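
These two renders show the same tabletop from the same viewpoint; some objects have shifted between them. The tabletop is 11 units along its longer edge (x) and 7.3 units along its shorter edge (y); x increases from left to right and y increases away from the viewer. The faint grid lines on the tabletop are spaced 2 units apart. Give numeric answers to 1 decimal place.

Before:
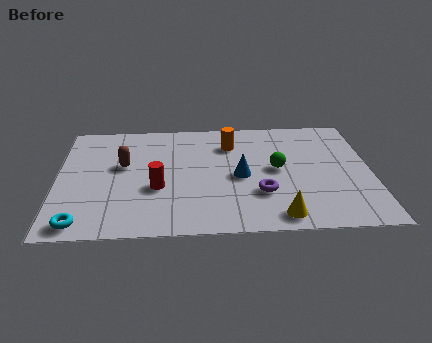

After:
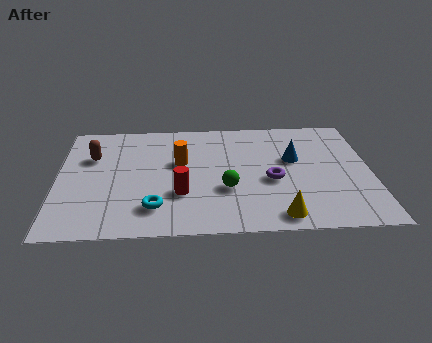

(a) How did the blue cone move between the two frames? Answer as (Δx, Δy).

(1.9, 1.0)

The blue cone was at about (6.4, 3.4) and moved to about (8.3, 4.4).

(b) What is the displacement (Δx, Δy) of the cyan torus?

(2.5, 0.8)

The cyan torus started near (0.9, 0.8) and ended near (3.4, 1.6).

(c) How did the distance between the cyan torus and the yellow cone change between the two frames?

-2.4

The distance was about 6.8 in the first image and 4.4 in the second, so they moved 2.4 units closer together.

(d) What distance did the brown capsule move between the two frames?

1.3

The brown capsule moved from about (2.3, 4.3) to (1.2, 4.9), a distance of √(1.1² + 0.6²) ≈ 1.3.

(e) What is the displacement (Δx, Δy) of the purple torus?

(0.4, 0.8)

The purple torus started near (7.1, 2.3) and ended near (7.5, 3.1).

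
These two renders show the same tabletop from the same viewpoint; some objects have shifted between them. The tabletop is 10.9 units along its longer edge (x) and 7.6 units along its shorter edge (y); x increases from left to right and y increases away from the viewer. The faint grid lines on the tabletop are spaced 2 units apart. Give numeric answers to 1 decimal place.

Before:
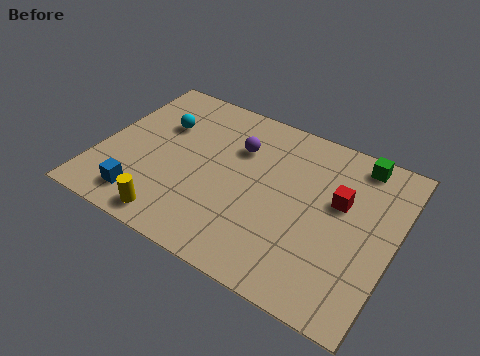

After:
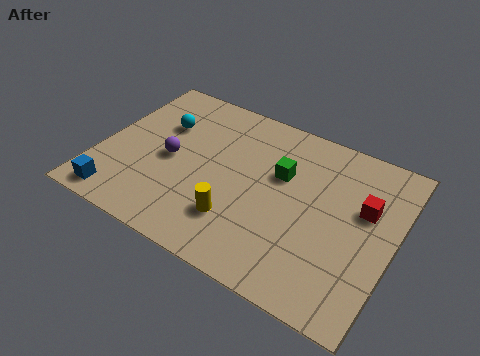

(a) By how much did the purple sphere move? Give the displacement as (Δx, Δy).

(-2.3, -1.7)

From the two frames, the purple sphere sits at roughly (4.9, 5.3) before and (2.6, 3.6) after.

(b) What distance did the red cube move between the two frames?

0.9

From (8.8, 4.6) to (9.7, 4.7), the red cube covered √(0.9² + 0.1²) ≈ 0.9 units.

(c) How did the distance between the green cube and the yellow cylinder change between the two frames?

-5.3

Before: roughly 8.3 units apart; after: 3.0. That's 5.3 units closer together.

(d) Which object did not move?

the cyan sphere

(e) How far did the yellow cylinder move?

2.5

The yellow cylinder was near (3.2, 0.9) before and (5.4, 2.0) after, so it travelled √(2.2² + 1.1²) ≈ 2.5 units.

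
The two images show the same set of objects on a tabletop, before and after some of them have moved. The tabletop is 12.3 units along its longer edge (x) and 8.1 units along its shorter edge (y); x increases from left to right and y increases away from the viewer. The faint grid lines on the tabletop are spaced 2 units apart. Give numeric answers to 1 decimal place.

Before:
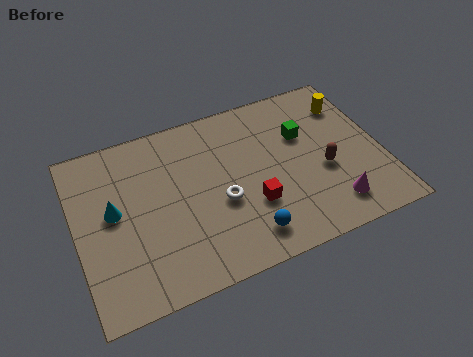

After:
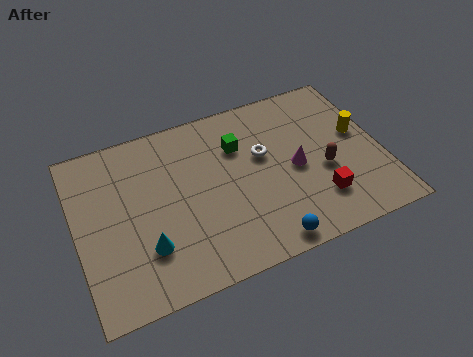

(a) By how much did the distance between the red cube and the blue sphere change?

+1.2

Before: roughly 1.4 units apart; after: 2.6. That's 1.2 units further apart.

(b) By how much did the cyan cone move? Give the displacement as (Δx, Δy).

(1.1, -2.1)

The cyan cone started near (1.5, 4.4) and ended near (2.6, 2.3).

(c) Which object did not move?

the brown capsule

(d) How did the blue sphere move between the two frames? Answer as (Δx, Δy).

(0.7, -0.6)

From the two frames, the blue sphere sits at roughly (6.5, 1.4) before and (7.2, 0.8) after.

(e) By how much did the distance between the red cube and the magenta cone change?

-1.4

The distance was about 3.3 in the first image and 1.9 in the second, so they moved 1.4 units closer together.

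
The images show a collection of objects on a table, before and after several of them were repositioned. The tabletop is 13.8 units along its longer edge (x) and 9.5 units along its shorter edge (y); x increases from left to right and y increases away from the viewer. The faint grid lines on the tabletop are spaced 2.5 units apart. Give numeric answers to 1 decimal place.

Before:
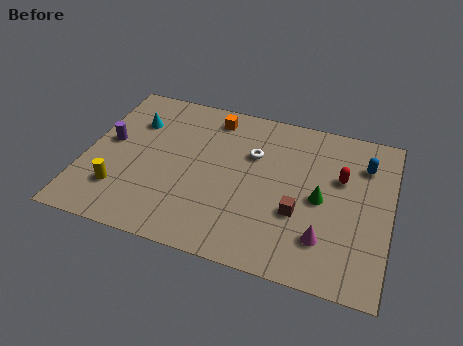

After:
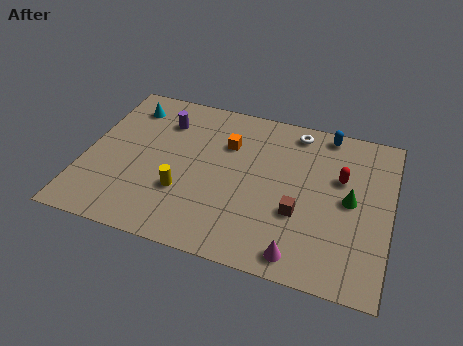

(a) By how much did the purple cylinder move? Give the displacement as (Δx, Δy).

(2.3, 2.0)

The purple cylinder was at about (1.0, 5.2) and moved to about (3.3, 7.2).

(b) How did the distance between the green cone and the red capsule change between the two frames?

-0.4

They were about 1.7 units apart before and 1.3 after — 0.4 units closer together.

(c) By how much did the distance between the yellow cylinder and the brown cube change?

-2.9

The distance was about 8.1 in the first image and 5.2 in the second, so they moved 2.9 units closer together.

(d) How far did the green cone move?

1.3

The green cone moved from about (10.7, 4.5) to (12.0, 4.8), a distance of √(1.3² + 0.3²) ≈ 1.3.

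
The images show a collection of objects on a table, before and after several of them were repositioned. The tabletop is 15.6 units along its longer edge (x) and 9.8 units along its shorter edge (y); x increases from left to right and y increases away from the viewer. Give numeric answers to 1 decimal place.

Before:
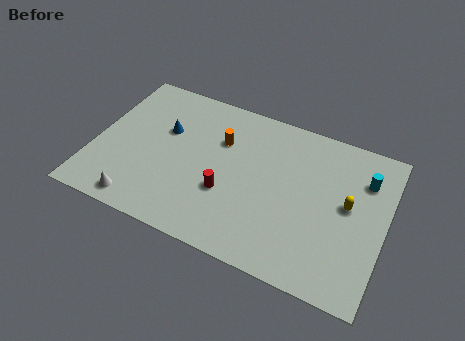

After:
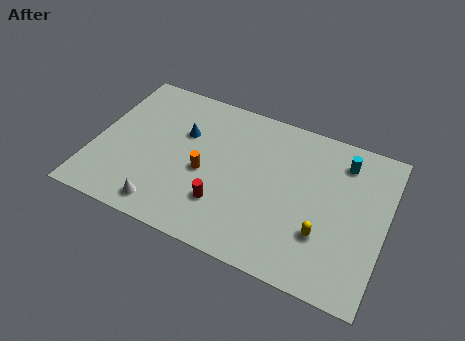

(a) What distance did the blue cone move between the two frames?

1.0

The blue cone was near (3.6, 6.2) before and (4.6, 6.4) after, so it travelled √(1.0² + 0.2²) ≈ 1.0 units.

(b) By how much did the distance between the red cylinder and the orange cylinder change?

-1.3

The distance was about 3.3 in the first image and 2.0 in the second, so they moved 1.3 units closer together.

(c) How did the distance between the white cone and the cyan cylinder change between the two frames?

-1.8

They were about 12.9 units apart before and 11.1 after — 1.8 units closer together.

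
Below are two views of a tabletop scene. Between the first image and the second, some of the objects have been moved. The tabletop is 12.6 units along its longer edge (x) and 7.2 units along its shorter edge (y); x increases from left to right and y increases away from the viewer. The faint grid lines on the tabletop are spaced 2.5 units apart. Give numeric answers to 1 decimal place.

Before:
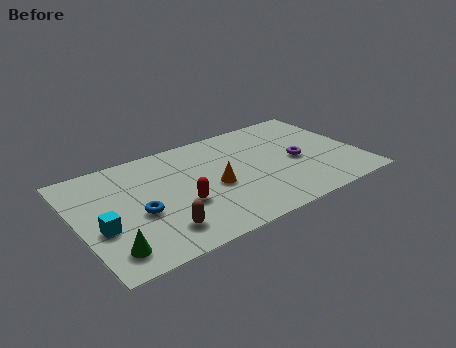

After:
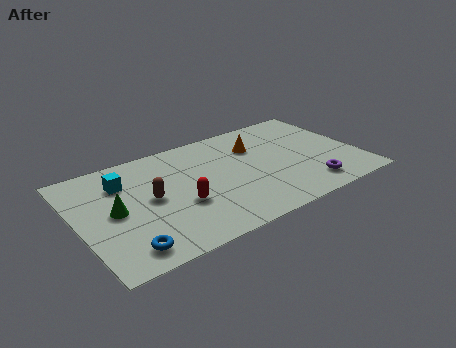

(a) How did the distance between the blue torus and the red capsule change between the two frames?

+1.3

The distance was about 1.8 in the first image and 3.1 in the second, so they moved 1.3 units further apart.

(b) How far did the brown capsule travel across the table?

2.2

From (3.3, 1.5) to (3.2, 3.7), the brown capsule covered √(0.1² + 2.2²) ≈ 2.2 units.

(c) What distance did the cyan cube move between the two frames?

2.8

The cyan cube was near (0.9, 2.8) before and (2.2, 5.3) after, so it travelled √(1.3² + 2.5²) ≈ 2.8 units.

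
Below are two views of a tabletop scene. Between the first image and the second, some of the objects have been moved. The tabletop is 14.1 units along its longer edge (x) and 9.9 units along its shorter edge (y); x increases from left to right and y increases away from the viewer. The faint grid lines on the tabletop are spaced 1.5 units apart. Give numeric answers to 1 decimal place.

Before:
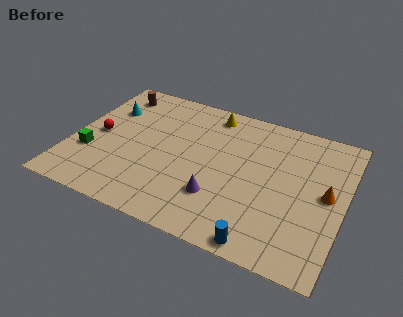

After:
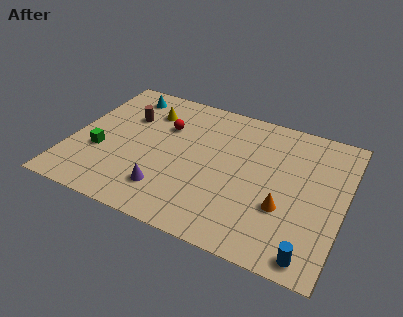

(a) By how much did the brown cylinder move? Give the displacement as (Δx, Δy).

(1.0, -1.6)

From the two frames, the brown cylinder sits at roughly (1.6, 8.3) before and (2.6, 6.7) after.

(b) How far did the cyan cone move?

1.7

The cyan cone was near (1.5, 6.9) before and (2.2, 8.4) after, so it travelled √(0.7² + 1.5²) ≈ 1.7 units.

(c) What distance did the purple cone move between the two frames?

2.7

From (7.9, 2.8) to (5.3, 2.2), the purple cone covered √(2.6² + 0.6²) ≈ 2.7 units.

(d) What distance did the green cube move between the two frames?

0.6

From (1.1, 3.3) to (1.6, 3.6), the green cube covered √(0.5² + 0.3²) ≈ 0.6 units.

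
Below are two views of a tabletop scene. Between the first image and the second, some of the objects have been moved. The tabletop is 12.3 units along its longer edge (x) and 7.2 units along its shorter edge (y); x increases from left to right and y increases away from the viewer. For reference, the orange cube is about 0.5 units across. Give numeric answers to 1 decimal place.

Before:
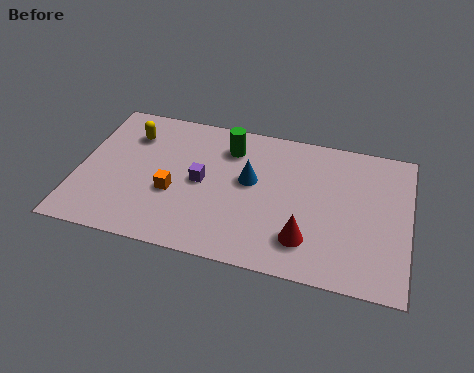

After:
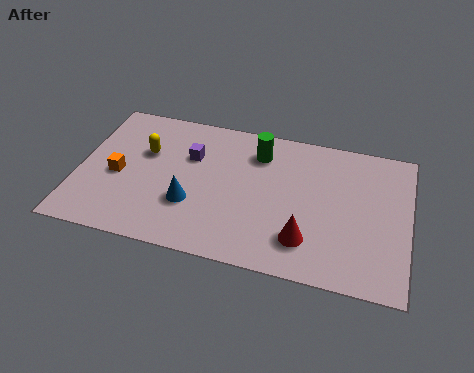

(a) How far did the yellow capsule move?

1.0

From (1.8, 5.4) to (2.4, 4.6), the yellow capsule covered √(0.6² + 0.8²) ≈ 1.0 units.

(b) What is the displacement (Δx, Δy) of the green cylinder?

(1.1, 0.0)

The green cylinder started near (5.5, 5.6) and ended near (6.6, 5.6).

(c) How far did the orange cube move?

2.1

From (3.6, 2.8) to (1.5, 3.2), the orange cube covered √(2.1² + 0.4²) ≈ 2.1 units.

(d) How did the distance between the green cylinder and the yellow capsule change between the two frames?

+0.6

They were about 3.7 units apart before and 4.3 after — 0.6 units further apart.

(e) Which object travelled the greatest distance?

the blue cone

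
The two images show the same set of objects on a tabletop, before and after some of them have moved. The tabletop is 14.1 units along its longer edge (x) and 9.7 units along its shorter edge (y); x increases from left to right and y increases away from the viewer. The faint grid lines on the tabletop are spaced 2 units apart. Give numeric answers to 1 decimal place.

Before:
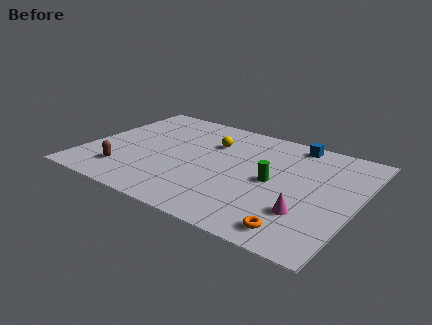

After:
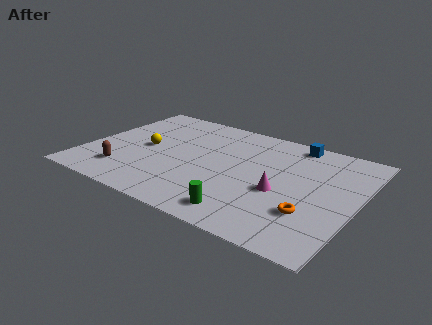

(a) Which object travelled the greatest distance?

the yellow sphere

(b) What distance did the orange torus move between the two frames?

1.6

The orange torus was near (11.6, 1.3) before and (12.0, 2.9) after, so it travelled √(0.4² + 1.6²) ≈ 1.6 units.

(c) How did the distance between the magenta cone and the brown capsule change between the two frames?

-1.3

The distance was about 9.4 in the first image and 8.1 in the second, so they moved 1.3 units closer together.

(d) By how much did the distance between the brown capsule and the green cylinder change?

-1.3

They were about 7.8 units apart before and 6.5 after — 1.3 units closer together.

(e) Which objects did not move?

the blue cube and the brown capsule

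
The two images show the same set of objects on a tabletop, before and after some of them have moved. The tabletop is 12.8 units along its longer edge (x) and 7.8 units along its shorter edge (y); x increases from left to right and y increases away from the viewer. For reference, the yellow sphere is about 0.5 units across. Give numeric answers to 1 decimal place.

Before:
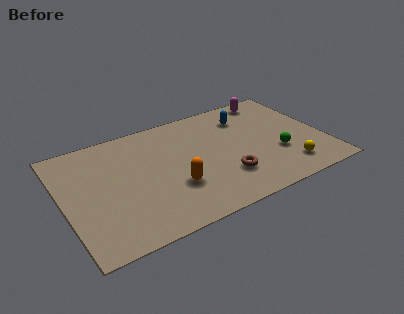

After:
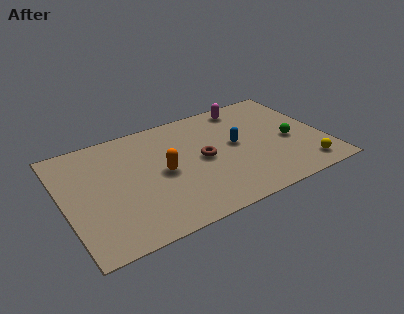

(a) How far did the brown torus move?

1.9

From (7.7, 2.2) to (6.8, 3.9), the brown torus covered √(0.9² + 1.7²) ≈ 1.9 units.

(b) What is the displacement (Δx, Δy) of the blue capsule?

(-0.8, -1.8)

The blue capsule was at about (9.3, 6.0) and moved to about (8.5, 4.2).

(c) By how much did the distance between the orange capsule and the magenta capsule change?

-1.6

They were about 7.1 units apart before and 5.5 after — 1.6 units closer together.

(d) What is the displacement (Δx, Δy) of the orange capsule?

(-0.4, 1.2)

The orange capsule was at about (5.2, 2.6) and moved to about (4.8, 3.8).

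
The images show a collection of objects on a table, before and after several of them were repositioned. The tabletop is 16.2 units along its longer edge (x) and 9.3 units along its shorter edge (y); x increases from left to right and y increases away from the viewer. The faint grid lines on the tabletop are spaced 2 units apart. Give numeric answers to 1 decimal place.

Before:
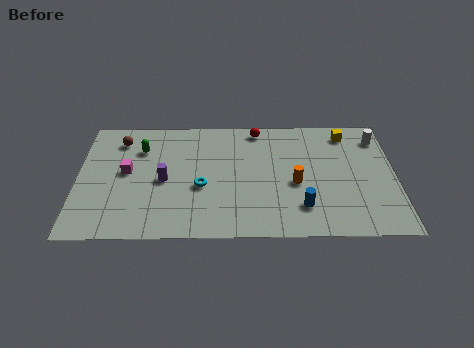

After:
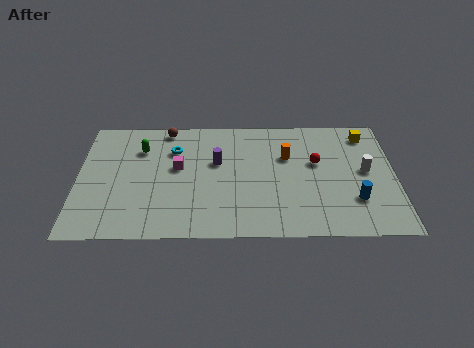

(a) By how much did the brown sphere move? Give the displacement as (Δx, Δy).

(2.4, 0.9)

The brown sphere started near (2.1, 7.5) and ended near (4.5, 8.4).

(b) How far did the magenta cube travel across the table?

2.6

From (2.5, 5.0) to (5.1, 5.3), the magenta cube covered √(2.6² + 0.3²) ≈ 2.6 units.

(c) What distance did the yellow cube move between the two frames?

1.0

The yellow cube was near (13.8, 7.9) before and (14.8, 7.8) after, so it travelled √(1.0² + 0.1²) ≈ 1.0 units.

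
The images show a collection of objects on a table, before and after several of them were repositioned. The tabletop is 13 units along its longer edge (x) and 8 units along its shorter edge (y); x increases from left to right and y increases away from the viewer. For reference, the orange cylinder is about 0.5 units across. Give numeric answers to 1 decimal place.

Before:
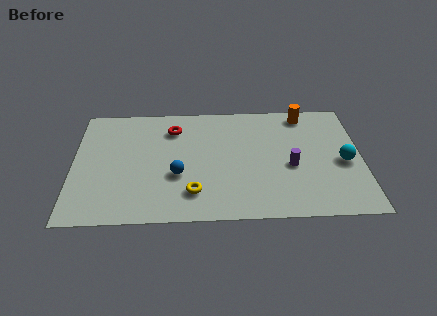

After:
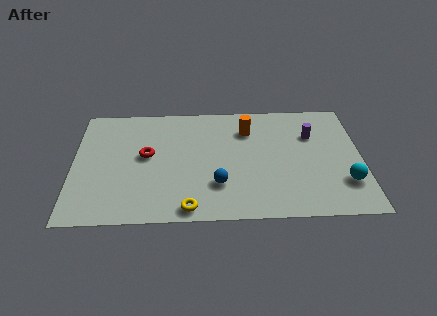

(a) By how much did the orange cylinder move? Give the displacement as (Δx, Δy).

(-2.6, -1.0)

From the two frames, the orange cylinder sits at roughly (10.5, 7.0) before and (7.9, 6.0) after.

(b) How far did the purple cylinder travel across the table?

2.3

The purple cylinder was near (9.8, 3.4) before and (10.8, 5.5) after, so it travelled √(1.0² + 2.1²) ≈ 2.3 units.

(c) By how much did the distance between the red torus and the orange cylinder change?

-1.2

Before: roughly 6.1 units apart; after: 4.9. That's 1.2 units closer together.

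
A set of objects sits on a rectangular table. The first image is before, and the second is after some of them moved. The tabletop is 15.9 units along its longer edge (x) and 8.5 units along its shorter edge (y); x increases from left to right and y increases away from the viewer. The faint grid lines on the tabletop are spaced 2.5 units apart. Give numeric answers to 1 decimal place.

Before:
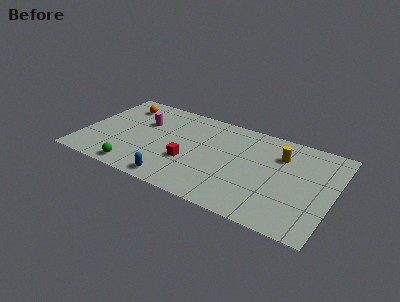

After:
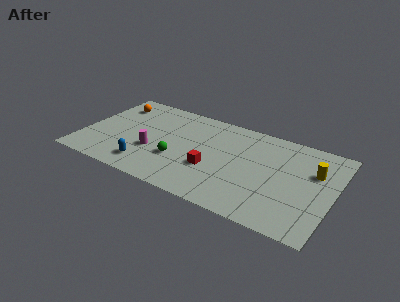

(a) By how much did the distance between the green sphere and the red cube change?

-1.5

The distance was about 3.7 in the first image and 2.2 in the second, so they moved 1.5 units closer together.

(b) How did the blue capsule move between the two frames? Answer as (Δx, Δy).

(-1.9, 0.6)

From the two frames, the blue capsule sits at roughly (6.3, 1.0) before and (4.4, 1.6) after.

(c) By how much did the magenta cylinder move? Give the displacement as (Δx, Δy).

(1.0, -2.5)

The magenta cylinder was at about (3.6, 5.6) and moved to about (4.6, 3.1).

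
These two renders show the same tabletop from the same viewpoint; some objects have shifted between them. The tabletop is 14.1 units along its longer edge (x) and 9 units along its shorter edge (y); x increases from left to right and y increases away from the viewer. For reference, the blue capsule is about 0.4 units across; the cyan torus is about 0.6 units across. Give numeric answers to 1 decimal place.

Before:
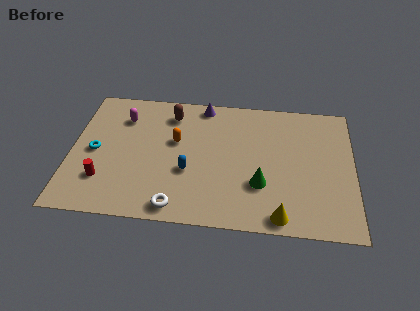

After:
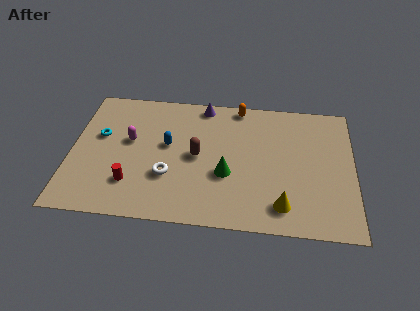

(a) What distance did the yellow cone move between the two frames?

0.7

The yellow cone was near (10.5, 0.9) before and (10.6, 1.6) after, so it travelled √(0.1² + 0.7²) ≈ 0.7 units.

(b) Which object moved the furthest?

the orange capsule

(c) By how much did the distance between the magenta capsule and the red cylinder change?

-1.6

The distance was about 4.5 in the first image and 2.9 in the second, so they moved 1.6 units closer together.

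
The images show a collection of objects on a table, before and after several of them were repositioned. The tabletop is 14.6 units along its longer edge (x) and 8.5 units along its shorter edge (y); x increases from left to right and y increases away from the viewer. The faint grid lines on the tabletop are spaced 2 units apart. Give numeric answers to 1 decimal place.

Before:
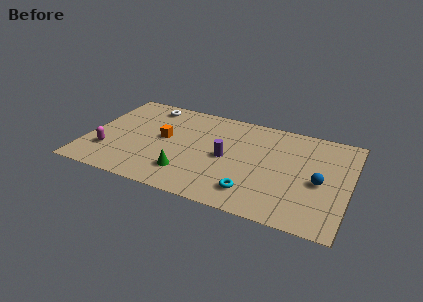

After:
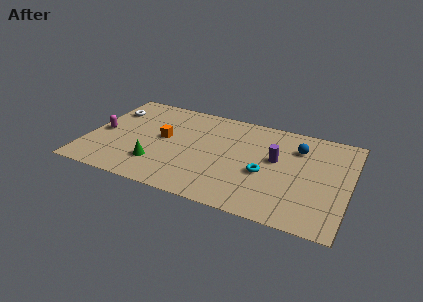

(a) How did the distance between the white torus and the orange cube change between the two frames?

+0.6

The distance was about 3.0 in the first image and 3.6 in the second, so they moved 0.6 units further apart.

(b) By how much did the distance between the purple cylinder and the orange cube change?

+2.7

They were about 3.6 units apart before and 6.3 after — 2.7 units further apart.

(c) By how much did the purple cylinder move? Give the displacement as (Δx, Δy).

(2.7, 0.8)

The purple cylinder started near (7.8, 4.1) and ended near (10.5, 4.9).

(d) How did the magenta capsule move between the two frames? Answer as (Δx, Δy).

(-0.5, 1.6)

From the two frames, the magenta capsule sits at roughly (1.3, 2.4) before and (0.8, 4.0) after.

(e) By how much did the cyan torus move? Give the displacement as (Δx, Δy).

(0.5, 1.8)

The cyan torus was at about (9.5, 1.7) and moved to about (10.0, 3.5).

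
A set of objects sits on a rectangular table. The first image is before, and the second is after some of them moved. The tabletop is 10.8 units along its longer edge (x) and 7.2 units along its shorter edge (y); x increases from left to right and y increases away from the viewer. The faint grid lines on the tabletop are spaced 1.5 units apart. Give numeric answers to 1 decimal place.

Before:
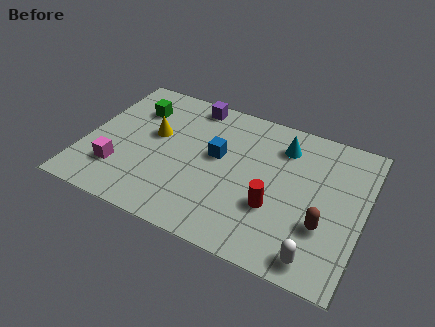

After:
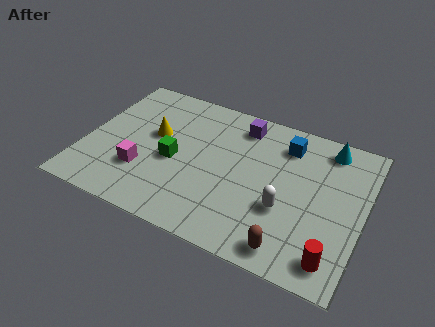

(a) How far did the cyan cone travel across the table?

1.8

The cyan cone moved from about (7.5, 5.6) to (9.2, 6.2), a distance of √(1.7² + 0.6²) ≈ 1.8.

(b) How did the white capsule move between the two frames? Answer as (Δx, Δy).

(-1.4, 1.7)

The white capsule started near (9.3, 0.9) and ended near (7.9, 2.6).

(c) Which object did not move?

the yellow cone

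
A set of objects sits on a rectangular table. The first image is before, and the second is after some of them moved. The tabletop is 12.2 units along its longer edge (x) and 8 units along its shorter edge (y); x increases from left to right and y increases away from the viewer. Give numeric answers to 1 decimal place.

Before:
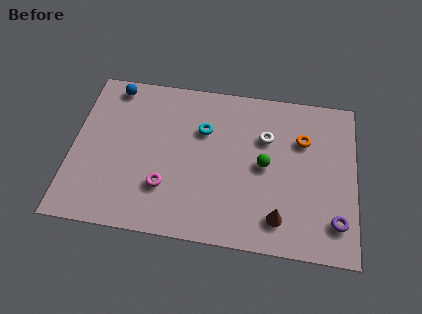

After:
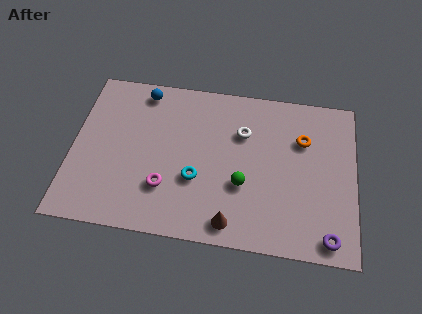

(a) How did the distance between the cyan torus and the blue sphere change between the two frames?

+0.5

They were about 4.3 units apart before and 4.8 after — 0.5 units further apart.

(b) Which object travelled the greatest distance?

the cyan torus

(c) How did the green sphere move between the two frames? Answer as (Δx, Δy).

(-0.9, -1.1)

The green sphere was at about (8.3, 4.0) and moved to about (7.4, 2.9).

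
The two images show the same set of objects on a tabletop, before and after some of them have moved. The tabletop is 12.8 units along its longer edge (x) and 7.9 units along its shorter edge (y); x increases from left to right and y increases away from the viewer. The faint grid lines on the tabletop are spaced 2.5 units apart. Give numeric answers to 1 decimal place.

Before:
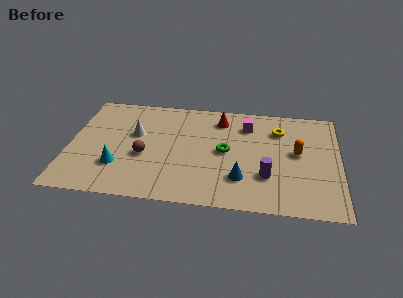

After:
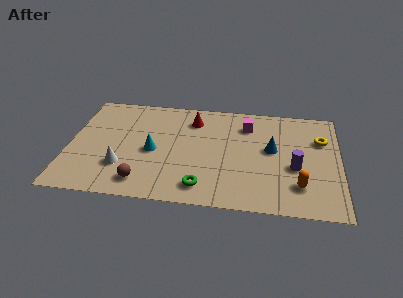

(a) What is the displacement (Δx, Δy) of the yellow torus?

(2.0, -0.5)

From the two frames, the yellow torus sits at roughly (9.9, 5.9) before and (11.9, 5.4) after.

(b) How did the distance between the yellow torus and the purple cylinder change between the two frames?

-1.0

They were about 3.5 units apart before and 2.5 after — 1.0 units closer together.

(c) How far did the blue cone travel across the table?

2.7

The blue cone moved from about (8.2, 2.1) to (9.6, 4.4), a distance of √(1.4² + 2.3²) ≈ 2.7.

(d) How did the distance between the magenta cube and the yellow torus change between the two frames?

+2.1

The distance was about 1.5 in the first image and 3.6 in the second, so they moved 2.1 units further apart.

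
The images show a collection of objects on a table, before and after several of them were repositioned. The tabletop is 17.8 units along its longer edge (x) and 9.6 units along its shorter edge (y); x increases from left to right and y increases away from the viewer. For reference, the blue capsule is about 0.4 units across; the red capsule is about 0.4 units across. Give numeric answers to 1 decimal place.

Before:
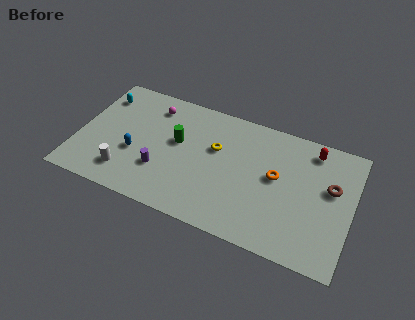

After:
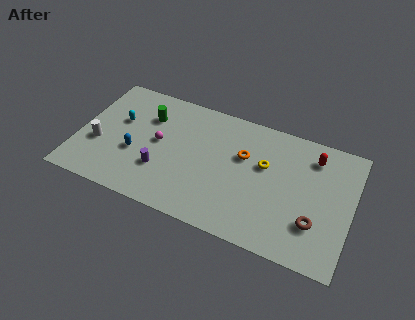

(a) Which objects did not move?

the blue capsule and the purple cylinder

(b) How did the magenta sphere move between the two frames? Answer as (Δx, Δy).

(0.7, -2.7)

The magenta sphere was at about (4.5, 7.8) and moved to about (5.2, 5.1).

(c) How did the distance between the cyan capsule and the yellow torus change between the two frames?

+1.7

Before: roughly 7.9 units apart; after: 9.6. That's 1.7 units further apart.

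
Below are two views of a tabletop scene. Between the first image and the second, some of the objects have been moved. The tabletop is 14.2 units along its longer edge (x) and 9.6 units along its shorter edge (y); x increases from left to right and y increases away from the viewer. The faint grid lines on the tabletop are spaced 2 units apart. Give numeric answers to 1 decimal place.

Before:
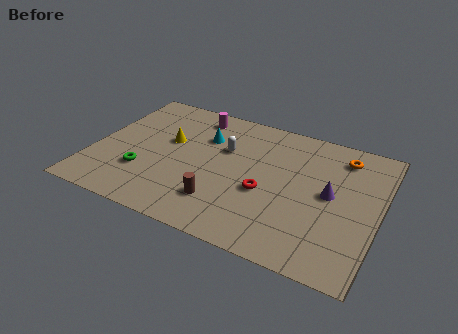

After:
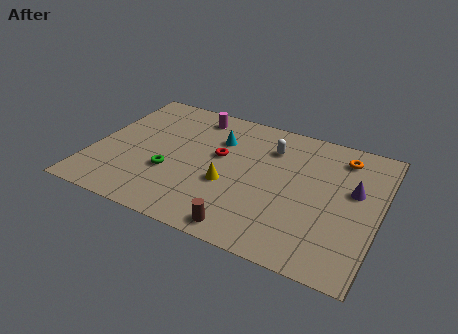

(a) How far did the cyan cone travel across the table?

0.7

From (5.3, 6.7) to (6.0, 6.8), the cyan cone covered √(0.7² + 0.1²) ≈ 0.7 units.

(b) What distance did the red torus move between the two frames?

3.0

The red torus moved from about (8.7, 3.9) to (6.2, 5.6), a distance of √(2.5² + 1.7²) ≈ 3.0.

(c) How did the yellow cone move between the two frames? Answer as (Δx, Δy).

(3.3, -2.0)

From the two frames, the yellow cone sits at roughly (3.6, 5.7) before and (6.9, 3.7) after.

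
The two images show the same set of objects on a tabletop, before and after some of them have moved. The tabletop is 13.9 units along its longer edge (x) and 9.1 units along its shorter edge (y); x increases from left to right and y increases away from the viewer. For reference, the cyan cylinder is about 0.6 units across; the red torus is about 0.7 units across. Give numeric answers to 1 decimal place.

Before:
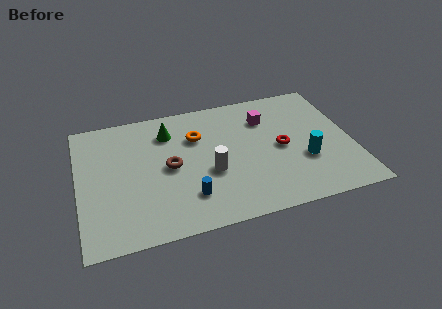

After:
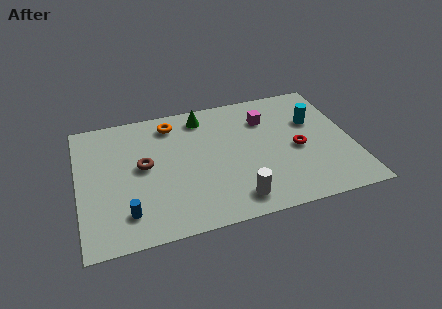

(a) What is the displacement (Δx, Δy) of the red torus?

(0.8, -0.3)

The red torus was at about (10.3, 4.4) and moved to about (11.1, 4.1).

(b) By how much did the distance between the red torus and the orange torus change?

+2.5

They were about 4.6 units apart before and 7.1 after — 2.5 units further apart.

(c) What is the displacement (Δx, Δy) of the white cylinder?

(1.1, -2.2)

The white cylinder was at about (6.6, 3.6) and moved to about (7.7, 1.4).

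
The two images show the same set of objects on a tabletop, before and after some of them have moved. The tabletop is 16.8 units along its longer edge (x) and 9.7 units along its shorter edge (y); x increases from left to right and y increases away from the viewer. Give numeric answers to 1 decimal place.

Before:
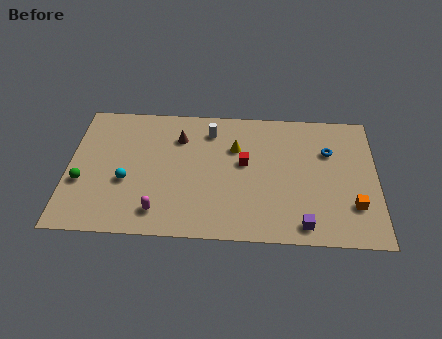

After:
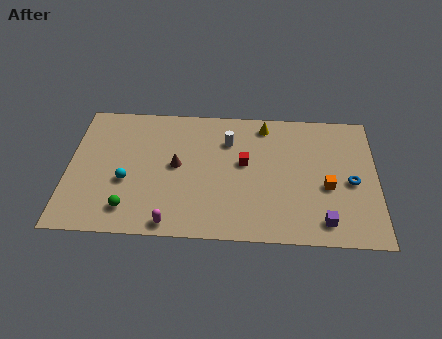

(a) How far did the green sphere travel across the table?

3.2

The green sphere moved from about (0.8, 3.6) to (3.4, 1.8), a distance of √(2.6² + 1.8²) ≈ 3.2.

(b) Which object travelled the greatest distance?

the green sphere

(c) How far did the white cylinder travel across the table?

1.2

The white cylinder was near (7.7, 7.8) before and (8.7, 7.1) after, so it travelled √(1.0² + 0.7²) ≈ 1.2 units.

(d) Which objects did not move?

the cyan sphere and the red cube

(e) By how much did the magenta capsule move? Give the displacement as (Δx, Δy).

(0.7, -0.8)

The magenta capsule was at about (5.0, 1.7) and moved to about (5.7, 0.9).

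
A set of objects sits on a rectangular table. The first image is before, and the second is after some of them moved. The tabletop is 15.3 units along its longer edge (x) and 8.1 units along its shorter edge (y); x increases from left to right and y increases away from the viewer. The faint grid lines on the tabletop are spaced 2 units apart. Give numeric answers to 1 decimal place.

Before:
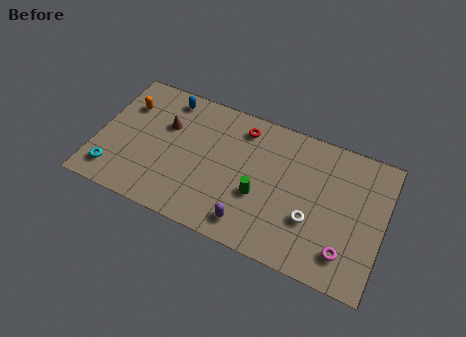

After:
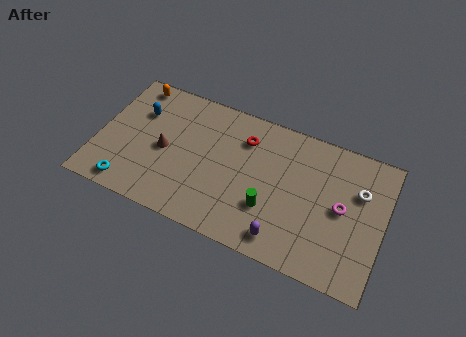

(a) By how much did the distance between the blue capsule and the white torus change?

+2.7

Before: roughly 9.2 units apart; after: 11.9. That's 2.7 units further apart.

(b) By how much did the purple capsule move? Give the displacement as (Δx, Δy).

(1.8, -0.1)

The purple capsule was at about (8.5, 1.3) and moved to about (10.3, 1.2).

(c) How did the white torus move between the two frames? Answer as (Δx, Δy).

(2.3, 2.6)

The white torus started near (11.6, 2.8) and ended near (13.9, 5.4).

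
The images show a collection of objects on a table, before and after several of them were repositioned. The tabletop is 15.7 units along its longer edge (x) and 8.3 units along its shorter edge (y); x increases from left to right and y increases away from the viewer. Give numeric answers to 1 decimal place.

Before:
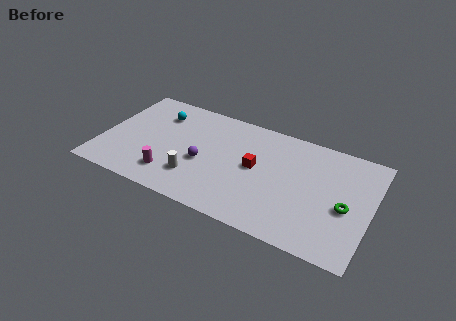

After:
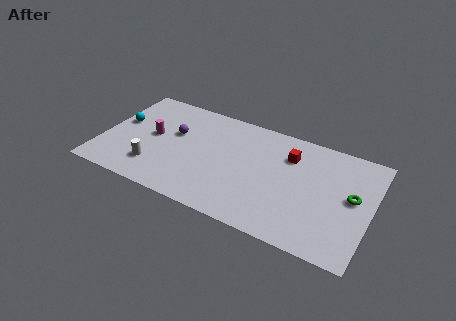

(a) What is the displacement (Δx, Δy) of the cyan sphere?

(-2.1, -1.5)

The cyan sphere was at about (3.0, 6.3) and moved to about (0.9, 4.8).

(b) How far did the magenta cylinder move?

3.0

The magenta cylinder moved from about (4.3, 1.8) to (2.9, 4.4), a distance of √(1.4² + 2.6²) ≈ 3.0.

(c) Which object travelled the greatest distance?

the magenta cylinder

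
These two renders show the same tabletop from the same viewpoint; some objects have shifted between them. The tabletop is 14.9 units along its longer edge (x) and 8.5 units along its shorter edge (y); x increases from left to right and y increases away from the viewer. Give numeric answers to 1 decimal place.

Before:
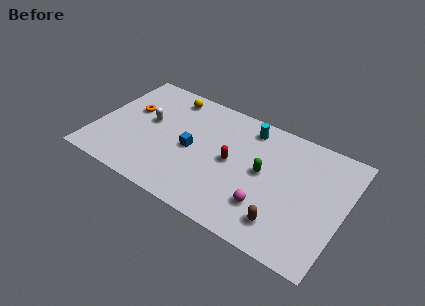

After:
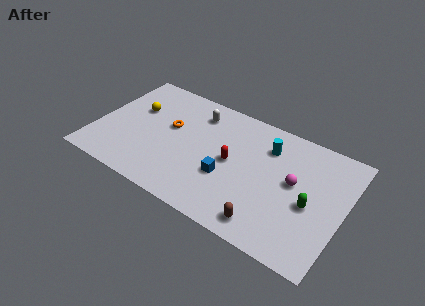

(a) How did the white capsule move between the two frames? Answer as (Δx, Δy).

(2.7, 2.0)

The white capsule started near (3.0, 4.8) and ended near (5.7, 6.8).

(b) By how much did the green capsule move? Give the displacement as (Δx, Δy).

(2.9, -0.8)

The green capsule was at about (10.1, 4.5) and moved to about (13.0, 3.7).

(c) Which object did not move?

the red capsule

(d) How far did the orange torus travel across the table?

2.5

From (1.8, 5.2) to (4.3, 5.0), the orange torus covered √(2.5² + 0.2²) ≈ 2.5 units.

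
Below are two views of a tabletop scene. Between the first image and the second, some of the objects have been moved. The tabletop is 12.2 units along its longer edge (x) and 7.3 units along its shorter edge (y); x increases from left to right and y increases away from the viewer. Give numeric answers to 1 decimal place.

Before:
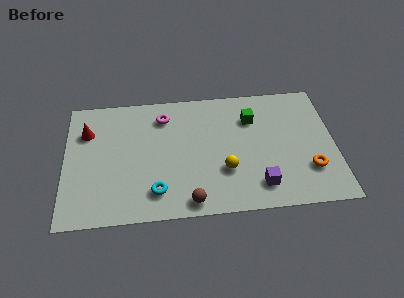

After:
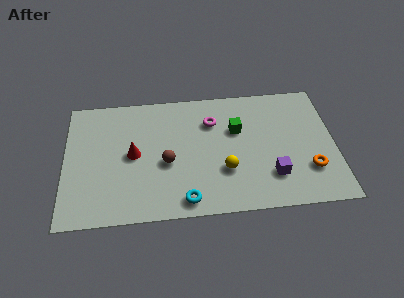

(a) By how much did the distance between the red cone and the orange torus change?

-2.4

The distance was about 10.5 in the first image and 8.1 in the second, so they moved 2.4 units closer together.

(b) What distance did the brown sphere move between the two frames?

2.5

The brown sphere was near (5.6, 0.8) before and (4.6, 3.1) after, so it travelled √(1.0² + 2.3²) ≈ 2.5 units.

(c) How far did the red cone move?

2.6

The red cone moved from about (1.0, 5.2) to (3.1, 3.7), a distance of √(2.1² + 1.5²) ≈ 2.6.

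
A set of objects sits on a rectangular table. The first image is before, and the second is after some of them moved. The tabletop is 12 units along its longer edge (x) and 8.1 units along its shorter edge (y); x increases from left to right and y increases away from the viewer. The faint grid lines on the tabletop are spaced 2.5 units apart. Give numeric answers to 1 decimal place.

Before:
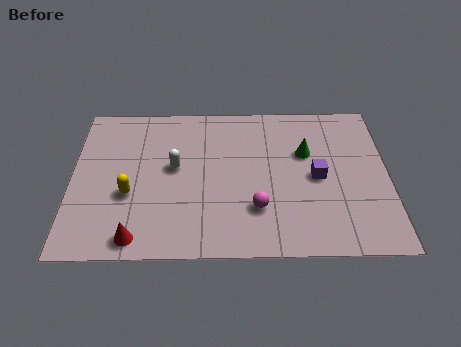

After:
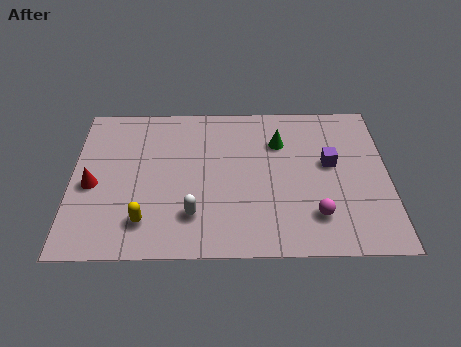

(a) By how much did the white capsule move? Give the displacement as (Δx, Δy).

(0.7, -2.5)

From the two frames, the white capsule sits at roughly (3.9, 4.5) before and (4.6, 2.0) after.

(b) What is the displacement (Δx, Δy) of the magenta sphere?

(2.2, -0.4)

The magenta sphere was at about (7.0, 2.3) and moved to about (9.2, 1.9).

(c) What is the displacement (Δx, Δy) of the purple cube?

(0.5, 0.7)

The purple cube started near (9.3, 3.9) and ended near (9.8, 4.6).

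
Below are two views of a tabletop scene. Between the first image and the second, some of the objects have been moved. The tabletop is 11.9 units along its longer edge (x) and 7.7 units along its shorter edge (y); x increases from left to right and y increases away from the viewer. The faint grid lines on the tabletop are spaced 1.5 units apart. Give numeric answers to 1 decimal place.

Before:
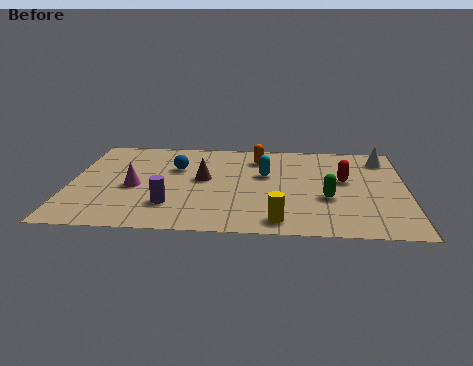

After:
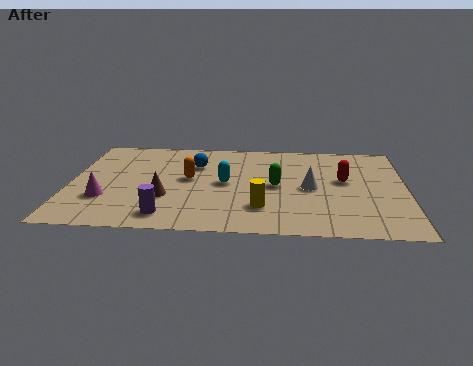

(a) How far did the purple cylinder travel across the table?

0.8

The purple cylinder was near (3.6, 2.0) before and (3.5, 1.2) after, so it travelled √(0.1² + 0.8²) ≈ 0.8 units.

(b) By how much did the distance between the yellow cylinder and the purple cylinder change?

-0.5

The distance was about 3.9 in the first image and 3.4 in the second, so they moved 0.5 units closer together.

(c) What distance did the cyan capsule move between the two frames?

1.6

The cyan capsule moved from about (6.9, 4.7) to (5.5, 3.9), a distance of √(1.4² + 0.8²) ≈ 1.6.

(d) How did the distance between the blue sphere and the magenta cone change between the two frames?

+2.1

They were about 2.2 units apart before and 4.3 after — 2.1 units further apart.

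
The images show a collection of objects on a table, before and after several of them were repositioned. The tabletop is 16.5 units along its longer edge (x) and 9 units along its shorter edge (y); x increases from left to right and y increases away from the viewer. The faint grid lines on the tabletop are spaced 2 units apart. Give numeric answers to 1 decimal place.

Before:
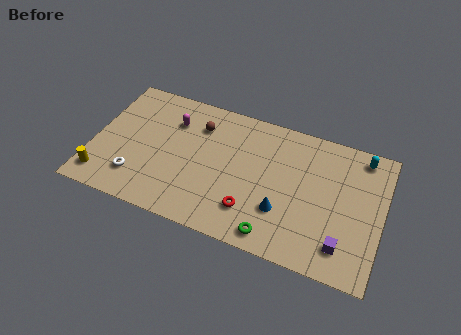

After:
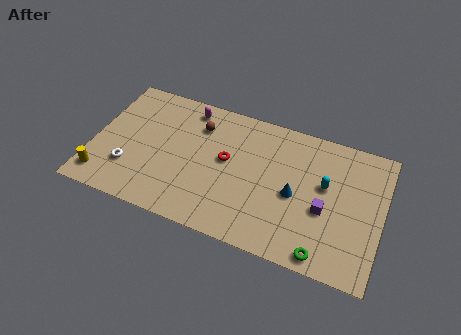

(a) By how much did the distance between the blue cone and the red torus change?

+2.3

They were about 1.8 units apart before and 4.1 after — 2.3 units further apart.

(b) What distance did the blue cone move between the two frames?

1.4

The blue cone moved from about (11.0, 2.8) to (11.6, 4.1), a distance of √(0.6² + 1.3²) ≈ 1.4.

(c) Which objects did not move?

the brown sphere and the yellow cylinder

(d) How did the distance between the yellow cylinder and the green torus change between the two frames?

+2.8

The distance was about 9.9 in the first image and 12.7 in the second, so they moved 2.8 units further apart.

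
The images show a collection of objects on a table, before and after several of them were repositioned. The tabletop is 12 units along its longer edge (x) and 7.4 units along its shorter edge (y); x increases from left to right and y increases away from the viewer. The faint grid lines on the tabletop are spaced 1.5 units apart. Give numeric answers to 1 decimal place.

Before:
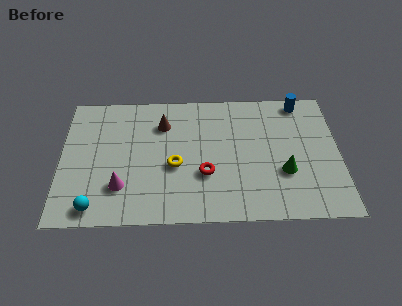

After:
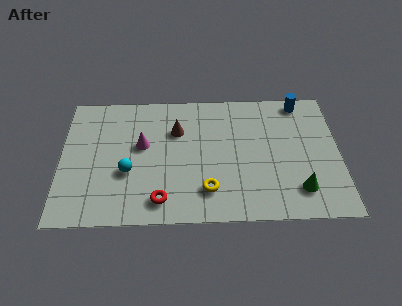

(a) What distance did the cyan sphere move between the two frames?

2.4

From (1.5, 0.9) to (2.9, 2.8), the cyan sphere covered √(1.4² + 1.9²) ≈ 2.4 units.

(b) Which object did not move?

the blue cylinder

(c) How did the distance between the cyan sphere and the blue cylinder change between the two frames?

-2.2

Before: roughly 10.6 units apart; after: 8.4. That's 2.2 units closer together.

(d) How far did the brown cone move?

0.7

The brown cone moved from about (4.4, 5.5) to (5.0, 5.1), a distance of √(0.6² + 0.4²) ≈ 0.7.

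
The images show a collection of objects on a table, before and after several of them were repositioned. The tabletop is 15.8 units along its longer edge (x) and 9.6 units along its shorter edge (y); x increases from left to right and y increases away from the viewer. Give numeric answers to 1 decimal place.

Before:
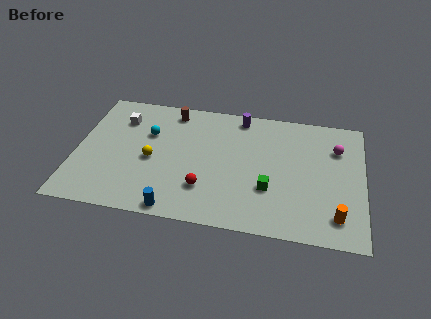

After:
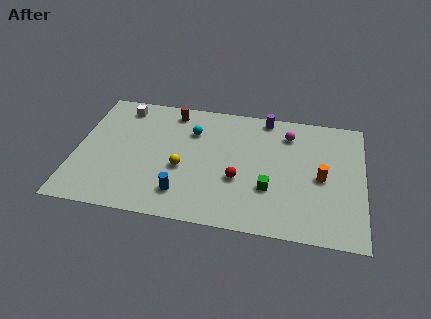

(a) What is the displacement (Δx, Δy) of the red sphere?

(1.8, 1.0)

From the two frames, the red sphere sits at roughly (7.2, 2.6) before and (9.0, 3.6) after.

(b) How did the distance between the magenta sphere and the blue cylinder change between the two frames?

-2.6

Before: roughly 10.5 units apart; after: 7.9. That's 2.6 units closer together.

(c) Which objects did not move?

the green cube and the brown cylinder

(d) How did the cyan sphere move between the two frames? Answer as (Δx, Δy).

(2.4, 0.6)

From the two frames, the cyan sphere sits at roughly (3.9, 6.3) before and (6.3, 6.9) after.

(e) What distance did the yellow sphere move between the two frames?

1.7

The yellow sphere was near (4.2, 4.3) before and (5.9, 3.9) after, so it travelled √(1.7² + 0.4²) ≈ 1.7 units.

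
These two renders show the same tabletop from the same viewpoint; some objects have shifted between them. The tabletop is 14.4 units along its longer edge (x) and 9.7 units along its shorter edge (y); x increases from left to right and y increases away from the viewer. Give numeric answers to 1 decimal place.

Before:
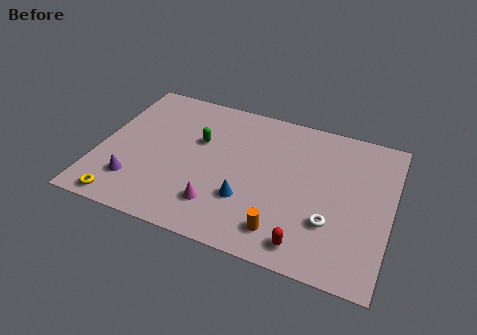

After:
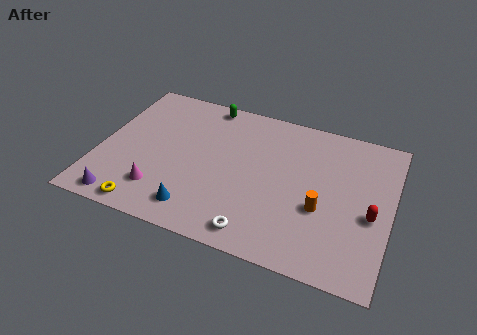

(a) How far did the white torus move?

3.8

The white torus moved from about (11.6, 3.0) to (8.2, 1.2), a distance of √(3.4² + 1.8²) ≈ 3.8.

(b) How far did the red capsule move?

4.0

From (10.6, 1.3) to (13.5, 4.1), the red capsule covered √(2.9² + 2.8²) ≈ 4.0 units.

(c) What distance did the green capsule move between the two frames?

2.7

The green capsule was near (4.8, 6.1) before and (4.9, 8.8) after, so it travelled √(0.1² + 2.7²) ≈ 2.7 units.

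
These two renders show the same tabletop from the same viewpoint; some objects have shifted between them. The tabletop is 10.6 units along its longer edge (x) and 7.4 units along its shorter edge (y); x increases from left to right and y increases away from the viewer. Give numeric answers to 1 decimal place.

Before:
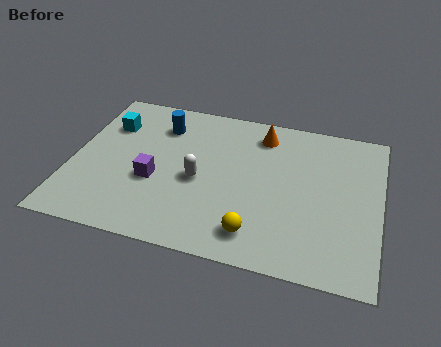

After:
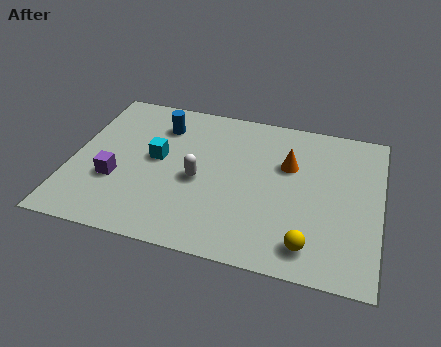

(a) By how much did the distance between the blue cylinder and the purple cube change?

+0.6

Before: roughly 2.8 units apart; after: 3.4. That's 0.6 units further apart.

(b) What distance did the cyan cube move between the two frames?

2.2

From (1.1, 5.3) to (2.9, 4.0), the cyan cube covered √(1.8² + 1.3²) ≈ 2.2 units.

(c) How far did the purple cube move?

1.3

The purple cube moved from about (2.9, 2.9) to (1.6, 2.6), a distance of √(1.3² + 0.3²) ≈ 1.3.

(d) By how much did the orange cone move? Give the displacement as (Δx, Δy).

(1.0, -1.3)

The orange cone started near (6.4, 6.1) and ended near (7.4, 4.8).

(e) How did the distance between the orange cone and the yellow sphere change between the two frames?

-1.1

The distance was about 4.8 in the first image and 3.7 in the second, so they moved 1.1 units closer together.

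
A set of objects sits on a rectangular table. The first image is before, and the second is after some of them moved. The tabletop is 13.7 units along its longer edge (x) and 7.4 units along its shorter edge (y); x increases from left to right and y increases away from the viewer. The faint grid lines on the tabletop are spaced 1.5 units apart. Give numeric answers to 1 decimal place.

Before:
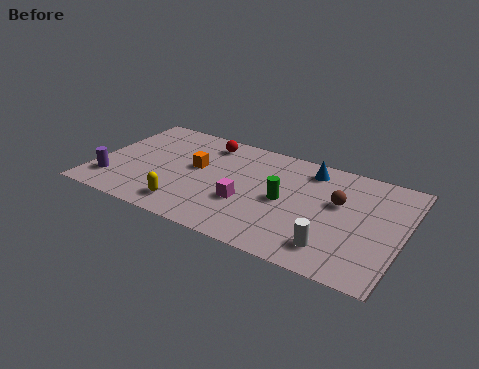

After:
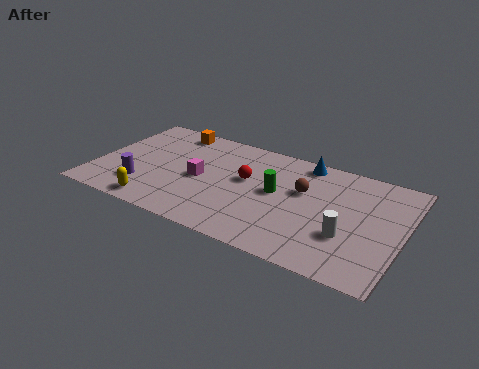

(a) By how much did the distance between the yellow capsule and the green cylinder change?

+1.2

Before: roughly 4.7 units apart; after: 5.9. That's 1.2 units further apart.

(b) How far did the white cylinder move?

1.1

From (10.9, 1.5) to (11.4, 2.5), the white cylinder covered √(0.5² + 1.0²) ≈ 1.1 units.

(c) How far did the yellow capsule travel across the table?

1.4

The yellow capsule was near (4.4, 1.3) before and (3.1, 0.9) after, so it travelled √(1.3² + 0.4²) ≈ 1.4 units.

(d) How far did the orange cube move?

2.7

From (4.4, 4.2) to (2.9, 6.5), the orange cube covered √(1.5² + 2.3²) ≈ 2.7 units.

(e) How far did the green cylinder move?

0.6

The green cylinder moved from about (8.5, 3.6) to (8.1, 4.0), a distance of √(0.4² + 0.4²) ≈ 0.6.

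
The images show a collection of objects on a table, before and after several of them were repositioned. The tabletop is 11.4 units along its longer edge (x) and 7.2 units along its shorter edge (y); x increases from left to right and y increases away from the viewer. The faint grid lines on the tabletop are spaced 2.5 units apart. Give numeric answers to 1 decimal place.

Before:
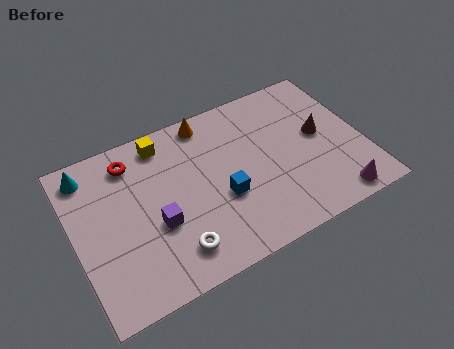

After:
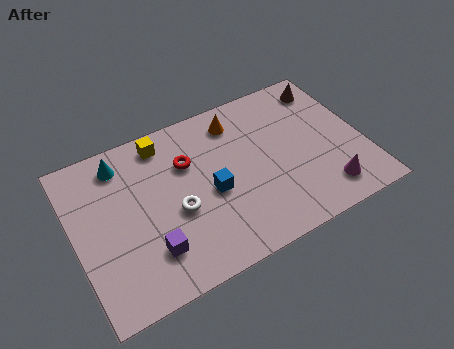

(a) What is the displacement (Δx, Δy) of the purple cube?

(-0.4, -1.0)

The purple cube started near (3.1, 2.8) and ended near (2.7, 1.8).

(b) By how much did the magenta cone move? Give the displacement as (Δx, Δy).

(-0.3, 0.5)

The magenta cone started near (9.9, 0.8) and ended near (9.6, 1.3).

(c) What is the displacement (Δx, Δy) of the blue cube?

(-0.4, 0.4)

The blue cube was at about (5.7, 2.8) and moved to about (5.3, 3.2).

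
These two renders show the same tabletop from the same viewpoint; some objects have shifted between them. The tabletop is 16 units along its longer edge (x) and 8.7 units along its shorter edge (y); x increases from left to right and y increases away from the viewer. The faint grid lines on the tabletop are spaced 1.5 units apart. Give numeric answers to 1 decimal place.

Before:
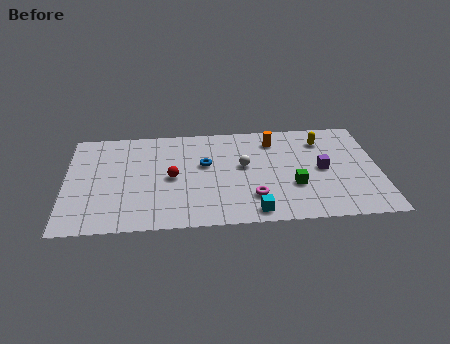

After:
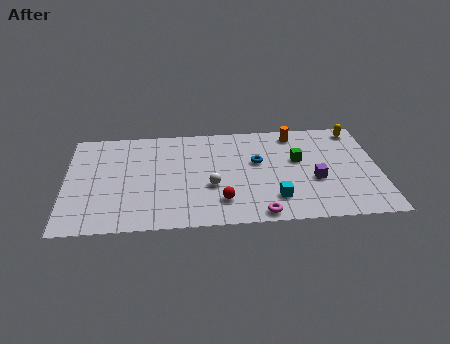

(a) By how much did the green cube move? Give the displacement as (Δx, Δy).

(0.3, 2.2)

From the two frames, the green cube sits at roughly (11.6, 3.0) before and (11.9, 5.2) after.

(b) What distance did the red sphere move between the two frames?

3.3

From (5.4, 4.2) to (7.9, 2.0), the red sphere covered √(2.5² + 2.2²) ≈ 3.3 units.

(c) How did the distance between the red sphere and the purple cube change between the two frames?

-2.7

They were about 7.7 units apart before and 5.0 after — 2.7 units closer together.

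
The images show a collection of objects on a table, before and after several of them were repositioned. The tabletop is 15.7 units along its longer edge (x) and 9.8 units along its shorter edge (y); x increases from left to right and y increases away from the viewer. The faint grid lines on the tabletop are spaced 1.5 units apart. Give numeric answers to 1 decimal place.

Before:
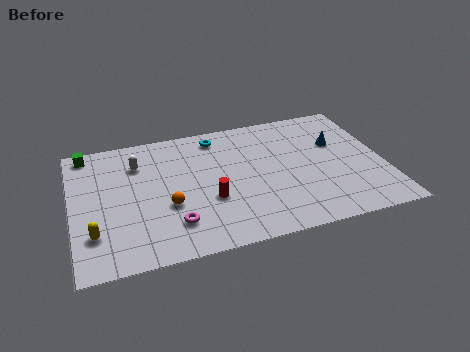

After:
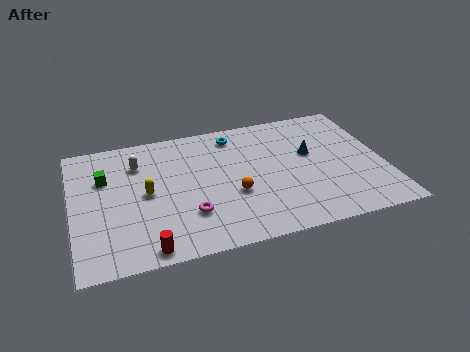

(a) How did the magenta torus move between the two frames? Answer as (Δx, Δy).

(0.8, 0.5)

The magenta torus started near (4.9, 2.3) and ended near (5.7, 2.8).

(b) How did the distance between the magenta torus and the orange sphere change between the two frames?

+1.1

They were about 1.4 units apart before and 2.5 after — 1.1 units further apart.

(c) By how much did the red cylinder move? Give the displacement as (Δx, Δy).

(-3.3, -2.7)

The red cylinder started near (6.8, 3.6) and ended near (3.5, 0.9).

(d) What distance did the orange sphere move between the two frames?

3.3

The orange sphere moved from about (4.7, 3.7) to (8.0, 3.7), a distance of √(3.3² + 0.0²) ≈ 3.3.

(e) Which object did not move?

the white capsule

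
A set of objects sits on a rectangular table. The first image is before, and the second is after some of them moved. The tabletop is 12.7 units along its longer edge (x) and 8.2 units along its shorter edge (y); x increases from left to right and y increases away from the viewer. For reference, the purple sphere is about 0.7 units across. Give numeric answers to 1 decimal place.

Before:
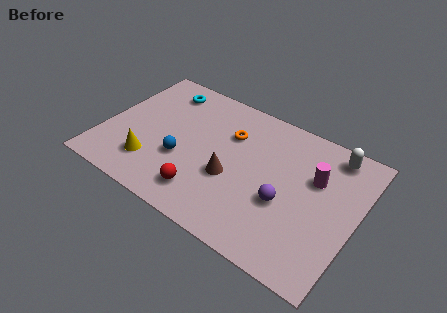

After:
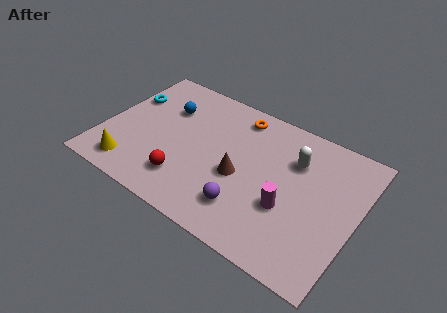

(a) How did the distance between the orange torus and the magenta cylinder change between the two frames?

+0.7

The distance was about 4.4 in the first image and 5.1 in the second, so they moved 0.7 units further apart.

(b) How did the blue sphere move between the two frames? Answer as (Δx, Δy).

(-1.3, 2.7)

The blue sphere was at about (4.1, 3.0) and moved to about (2.8, 5.7).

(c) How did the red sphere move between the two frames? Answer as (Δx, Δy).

(-1.0, 0.3)

The red sphere started near (5.5, 1.6) and ended near (4.5, 1.9).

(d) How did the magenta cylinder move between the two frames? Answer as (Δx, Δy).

(-1.0, -2.3)

From the two frames, the magenta cylinder sits at roughly (10.5, 5.3) before and (9.5, 3.0) after.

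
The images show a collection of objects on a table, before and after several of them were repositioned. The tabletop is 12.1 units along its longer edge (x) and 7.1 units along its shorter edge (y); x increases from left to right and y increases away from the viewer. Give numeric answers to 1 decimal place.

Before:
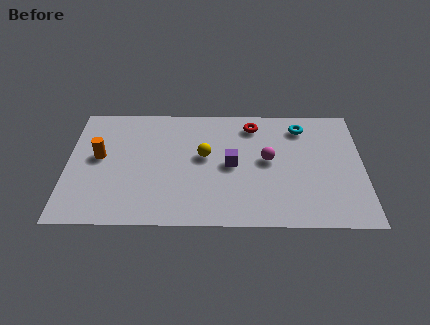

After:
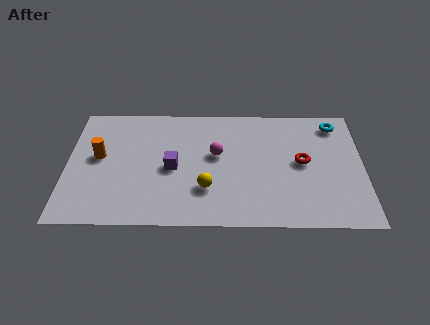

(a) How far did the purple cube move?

2.4

The purple cube moved from about (6.7, 3.5) to (4.3, 3.3), a distance of √(2.4² + 0.2²) ≈ 2.4.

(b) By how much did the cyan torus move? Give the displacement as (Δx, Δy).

(1.4, 0.2)

The cyan torus was at about (9.6, 5.8) and moved to about (11.0, 6.0).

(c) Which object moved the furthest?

the red torus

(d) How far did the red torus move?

3.0

The red torus moved from about (7.6, 5.9) to (9.6, 3.7), a distance of √(2.0² + 2.2²) ≈ 3.0.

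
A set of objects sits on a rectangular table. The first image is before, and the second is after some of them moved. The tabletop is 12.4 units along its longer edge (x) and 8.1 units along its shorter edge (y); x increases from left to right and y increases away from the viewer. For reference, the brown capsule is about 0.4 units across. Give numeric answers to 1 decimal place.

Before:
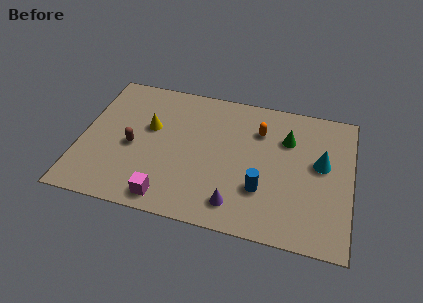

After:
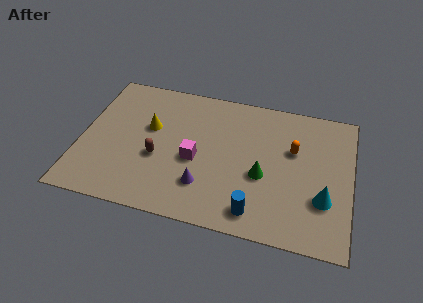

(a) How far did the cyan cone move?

2.0

The cyan cone was near (11.0, 4.6) before and (11.2, 2.6) after, so it travelled √(0.2² + 2.0²) ≈ 2.0 units.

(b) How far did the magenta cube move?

2.7

From (4.2, 1.0) to (5.3, 3.5), the magenta cube covered √(1.1² + 2.5²) ≈ 2.7 units.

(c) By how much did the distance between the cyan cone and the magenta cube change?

-1.7

They were about 7.7 units apart before and 6.0 after — 1.7 units closer together.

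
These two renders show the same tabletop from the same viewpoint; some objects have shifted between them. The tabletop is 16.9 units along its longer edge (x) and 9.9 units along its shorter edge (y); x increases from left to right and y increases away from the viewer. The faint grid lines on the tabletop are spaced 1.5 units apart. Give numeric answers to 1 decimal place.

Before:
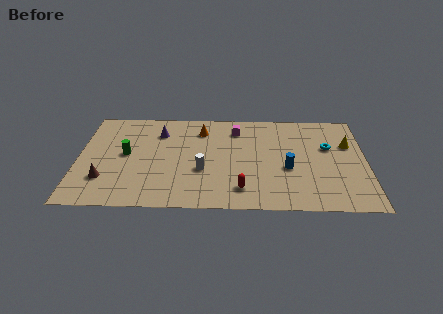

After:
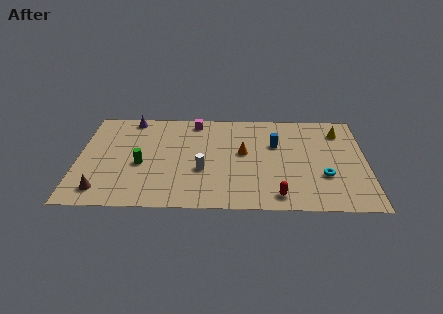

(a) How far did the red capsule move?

2.2

The red capsule moved from about (9.6, 1.9) to (11.7, 1.3), a distance of √(2.1² + 0.6²) ≈ 2.2.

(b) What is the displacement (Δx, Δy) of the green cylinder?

(0.9, -1.0)

The green cylinder started near (2.8, 5.2) and ended near (3.7, 4.2).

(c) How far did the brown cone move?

1.1

The brown cone moved from about (1.6, 2.7) to (1.5, 1.6), a distance of √(0.1² + 1.1²) ≈ 1.1.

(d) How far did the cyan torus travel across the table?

2.9

The cyan torus moved from about (14.7, 6.2) to (14.4, 3.3), a distance of √(0.3² + 2.9²) ≈ 2.9.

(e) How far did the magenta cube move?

2.6

From (9.3, 7.9) to (6.8, 8.7), the magenta cube covered √(2.5² + 0.8²) ≈ 2.6 units.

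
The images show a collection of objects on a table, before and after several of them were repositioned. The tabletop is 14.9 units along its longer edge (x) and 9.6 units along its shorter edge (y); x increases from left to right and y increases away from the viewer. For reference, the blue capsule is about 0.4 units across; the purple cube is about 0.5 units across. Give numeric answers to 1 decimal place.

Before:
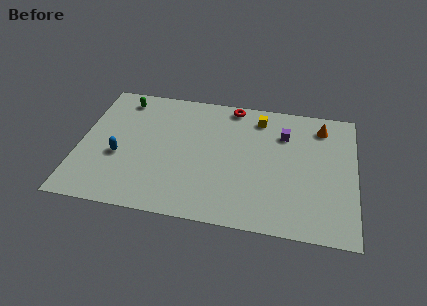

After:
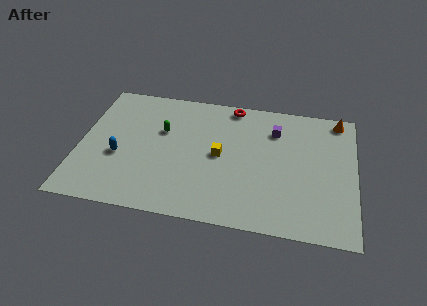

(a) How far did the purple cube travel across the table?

0.5

From (11.0, 7.0) to (10.5, 7.2), the purple cube covered √(0.5² + 0.2²) ≈ 0.5 units.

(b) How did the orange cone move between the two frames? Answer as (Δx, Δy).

(0.9, 0.7)

From the two frames, the orange cone sits at roughly (13.0, 7.9) before and (13.9, 8.6) after.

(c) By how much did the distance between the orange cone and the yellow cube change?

+4.0

The distance was about 3.4 in the first image and 7.4 in the second, so they moved 4.0 units further apart.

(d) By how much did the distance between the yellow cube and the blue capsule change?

-3.0

They were about 8.5 units apart before and 5.5 after — 3.0 units closer together.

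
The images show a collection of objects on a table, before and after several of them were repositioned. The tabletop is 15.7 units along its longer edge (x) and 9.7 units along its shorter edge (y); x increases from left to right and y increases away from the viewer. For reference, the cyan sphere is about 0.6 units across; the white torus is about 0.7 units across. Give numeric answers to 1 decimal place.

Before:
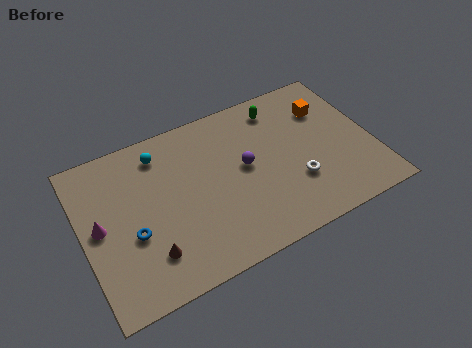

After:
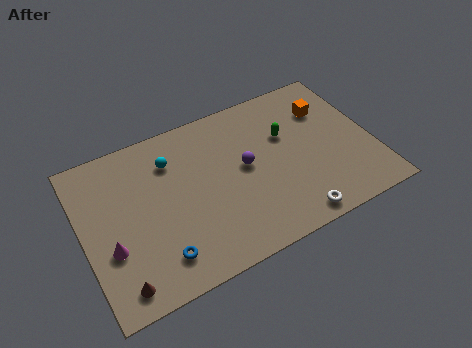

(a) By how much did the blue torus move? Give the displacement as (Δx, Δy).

(1.2, -1.9)

The blue torus started near (2.5, 3.8) and ended near (3.7, 1.9).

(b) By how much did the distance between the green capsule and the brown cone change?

+1.1

Before: roughly 9.8 units apart; after: 10.9. That's 1.1 units further apart.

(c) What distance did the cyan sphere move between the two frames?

0.9

From (4.5, 8.0) to (5.0, 7.3), the cyan sphere covered √(0.5² + 0.7²) ≈ 0.9 units.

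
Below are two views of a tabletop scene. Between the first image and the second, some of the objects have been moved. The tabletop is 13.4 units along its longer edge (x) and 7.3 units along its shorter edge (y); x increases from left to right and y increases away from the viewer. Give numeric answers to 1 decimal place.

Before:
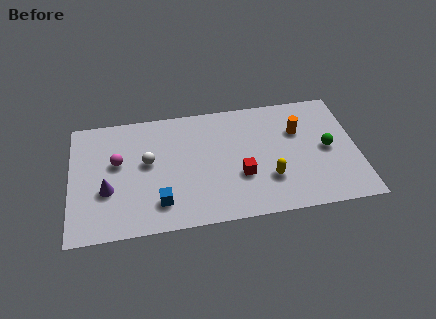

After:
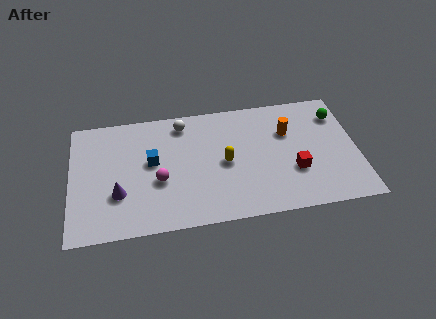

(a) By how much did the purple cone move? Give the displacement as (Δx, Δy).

(0.5, -0.3)

From the two frames, the purple cone sits at roughly (1.7, 2.7) before and (2.2, 2.4) after.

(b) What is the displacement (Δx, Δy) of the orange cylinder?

(-0.5, 0.0)

The orange cylinder was at about (10.7, 4.9) and moved to about (10.2, 4.9).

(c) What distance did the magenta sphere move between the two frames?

2.4

From (2.2, 4.3) to (4.1, 2.9), the magenta sphere covered √(1.9² + 1.4²) ≈ 2.4 units.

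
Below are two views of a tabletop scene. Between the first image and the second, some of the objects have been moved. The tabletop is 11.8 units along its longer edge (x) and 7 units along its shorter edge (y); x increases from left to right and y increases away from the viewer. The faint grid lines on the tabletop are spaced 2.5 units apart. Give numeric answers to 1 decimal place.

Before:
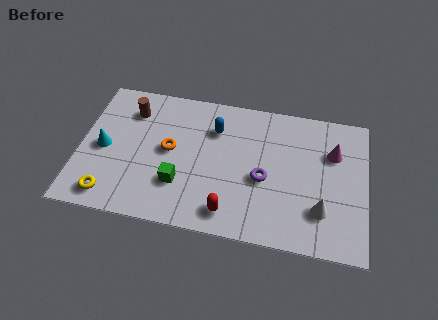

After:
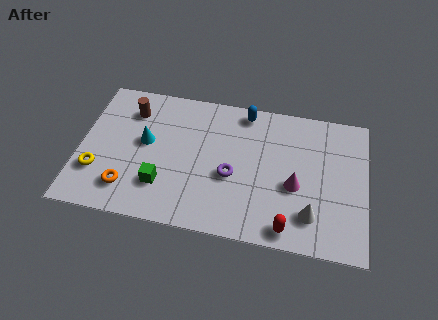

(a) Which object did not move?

the brown cylinder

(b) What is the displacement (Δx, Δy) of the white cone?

(-0.4, -0.3)

From the two frames, the white cone sits at roughly (10.0, 1.9) before and (9.6, 1.6) after.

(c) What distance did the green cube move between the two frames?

0.7

From (4.2, 2.1) to (3.5, 1.9), the green cube covered √(0.7² + 0.2²) ≈ 0.7 units.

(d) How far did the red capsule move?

2.4

The red capsule was near (6.3, 1.1) before and (8.7, 0.8) after, so it travelled √(2.4² + 0.3²) ≈ 2.4 units.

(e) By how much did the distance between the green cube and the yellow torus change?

-0.3

Before: roughly 3.0 units apart; after: 2.7. That's 0.3 units closer together.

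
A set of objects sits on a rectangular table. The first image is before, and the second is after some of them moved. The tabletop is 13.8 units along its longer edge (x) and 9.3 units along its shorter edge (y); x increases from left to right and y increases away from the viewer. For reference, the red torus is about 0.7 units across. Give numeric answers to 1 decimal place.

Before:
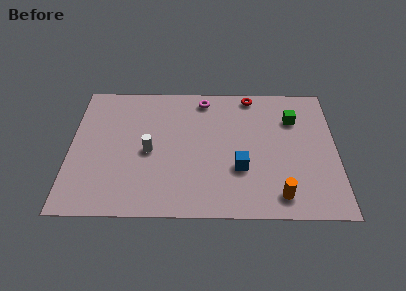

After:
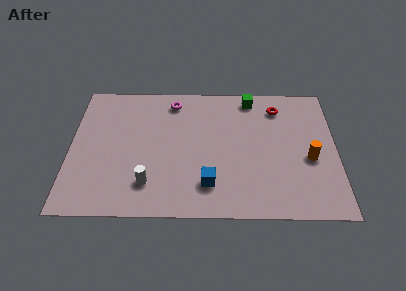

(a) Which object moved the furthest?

the orange cylinder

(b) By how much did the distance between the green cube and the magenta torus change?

-0.8

The distance was about 4.9 in the first image and 4.1 in the second, so they moved 0.8 units closer together.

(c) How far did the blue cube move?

1.9

The blue cube was near (8.8, 3.2) before and (7.2, 2.1) after, so it travelled √(1.6² + 1.1²) ≈ 1.9 units.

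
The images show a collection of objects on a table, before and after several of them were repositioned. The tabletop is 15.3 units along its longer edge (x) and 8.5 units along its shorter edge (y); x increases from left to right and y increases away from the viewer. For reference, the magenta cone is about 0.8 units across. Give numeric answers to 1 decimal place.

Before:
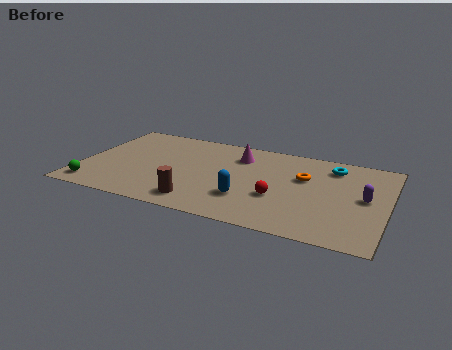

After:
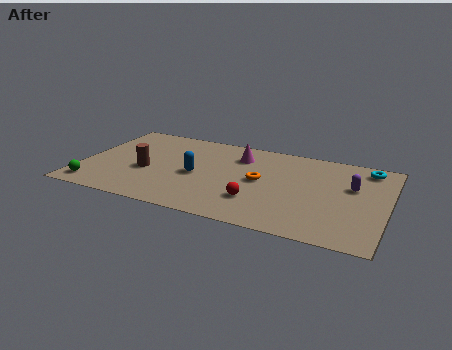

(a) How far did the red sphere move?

1.2

The red sphere was near (10.0, 3.1) before and (9.0, 2.4) after, so it travelled √(1.0² + 0.7²) ≈ 1.2 units.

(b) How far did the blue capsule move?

3.0

The blue capsule was near (8.5, 2.5) before and (5.8, 3.9) after, so it travelled √(2.7² + 1.4²) ≈ 3.0 units.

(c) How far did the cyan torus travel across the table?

1.7

The cyan torus was near (12.4, 6.9) before and (14.1, 7.3) after, so it travelled √(1.7² + 0.4²) ≈ 1.7 units.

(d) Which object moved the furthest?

the brown cylinder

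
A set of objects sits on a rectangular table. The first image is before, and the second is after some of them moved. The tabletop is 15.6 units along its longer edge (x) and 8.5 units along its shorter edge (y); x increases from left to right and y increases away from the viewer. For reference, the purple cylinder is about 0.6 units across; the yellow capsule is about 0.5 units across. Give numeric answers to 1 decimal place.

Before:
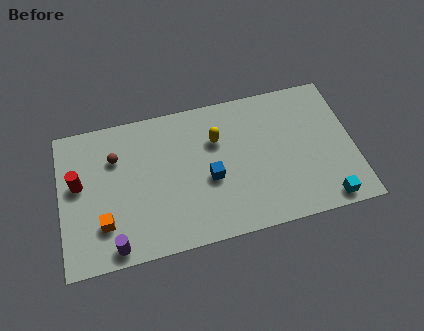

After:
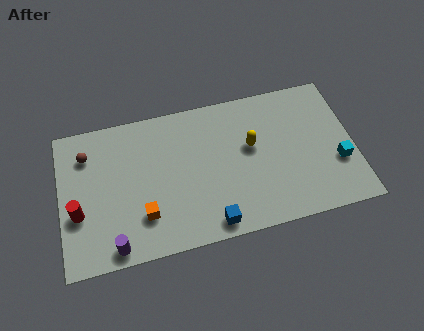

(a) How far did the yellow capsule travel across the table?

2.0

The yellow capsule moved from about (8.4, 5.8) to (10.2, 5.0), a distance of √(1.8² + 0.8²) ≈ 2.0.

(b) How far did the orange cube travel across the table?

2.1

The orange cube moved from about (2.2, 2.3) to (4.3, 2.3), a distance of √(2.1² + 0.0²) ≈ 2.1.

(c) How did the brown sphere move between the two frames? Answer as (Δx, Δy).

(-1.5, 0.5)

The brown sphere started near (3.0, 6.0) and ended near (1.5, 6.5).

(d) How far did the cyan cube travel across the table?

2.2

From (13.9, 0.9) to (14.7, 3.0), the cyan cube covered √(0.8² + 2.1²) ≈ 2.2 units.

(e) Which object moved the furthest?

the blue cube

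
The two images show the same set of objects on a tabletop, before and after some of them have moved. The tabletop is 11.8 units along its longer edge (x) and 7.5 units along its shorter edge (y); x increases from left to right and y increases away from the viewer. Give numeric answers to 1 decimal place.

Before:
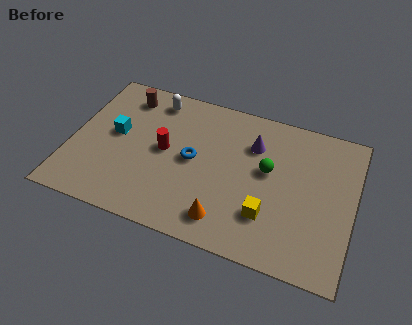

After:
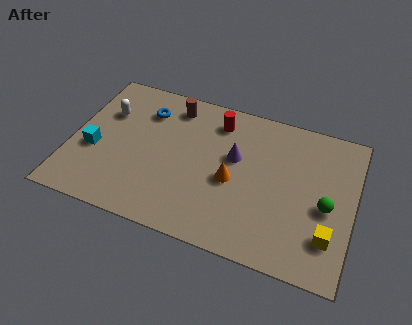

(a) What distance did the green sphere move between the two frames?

2.7

From (8.2, 4.3) to (10.7, 3.3), the green sphere covered √(2.5² + 1.0²) ≈ 2.7 units.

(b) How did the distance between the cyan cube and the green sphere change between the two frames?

+3.3

Before: roughly 6.4 units apart; after: 9.7. That's 3.3 units further apart.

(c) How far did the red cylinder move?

3.0

The red cylinder moved from about (3.9, 3.9) to (5.9, 6.1), a distance of √(2.0² + 2.2²) ≈ 3.0.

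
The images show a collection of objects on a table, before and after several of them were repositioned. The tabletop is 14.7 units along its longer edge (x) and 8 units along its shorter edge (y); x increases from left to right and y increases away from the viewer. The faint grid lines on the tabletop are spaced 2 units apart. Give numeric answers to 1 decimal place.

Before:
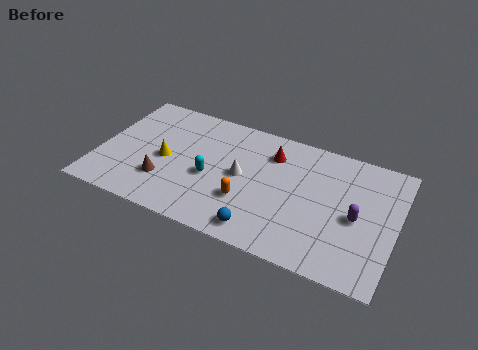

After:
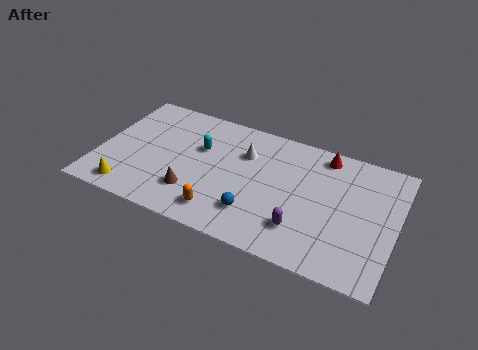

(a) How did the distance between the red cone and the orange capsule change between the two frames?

+3.6

The distance was about 3.6 in the first image and 7.2 in the second, so they moved 3.6 units further apart.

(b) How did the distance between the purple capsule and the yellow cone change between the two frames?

-1.0

They were about 9.5 units apart before and 8.5 after — 1.0 units closer together.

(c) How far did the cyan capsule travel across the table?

1.8

From (5.6, 3.4) to (4.9, 5.1), the cyan capsule covered √(0.7² + 1.7²) ≈ 1.8 units.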